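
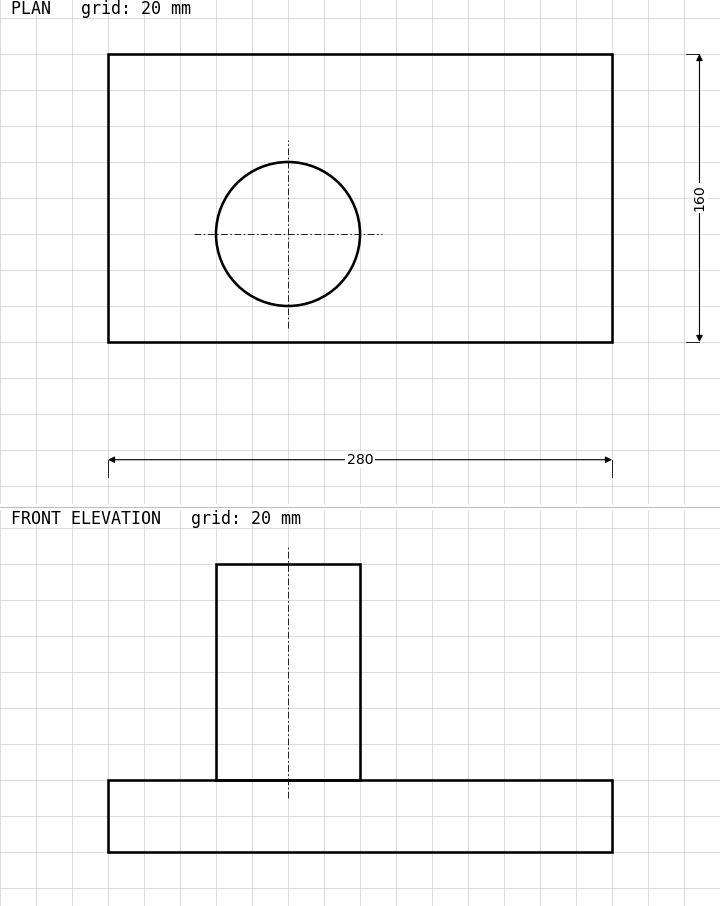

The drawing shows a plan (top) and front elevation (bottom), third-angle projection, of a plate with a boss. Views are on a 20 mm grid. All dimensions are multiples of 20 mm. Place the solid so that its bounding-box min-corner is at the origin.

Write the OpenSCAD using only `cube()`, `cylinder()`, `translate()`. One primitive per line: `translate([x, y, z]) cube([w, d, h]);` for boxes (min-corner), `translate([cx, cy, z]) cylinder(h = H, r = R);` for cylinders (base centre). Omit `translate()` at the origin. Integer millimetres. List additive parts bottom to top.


cube([280, 160, 40]);
translate([100, 60, 40]) cylinder(h = 120, r = 40);


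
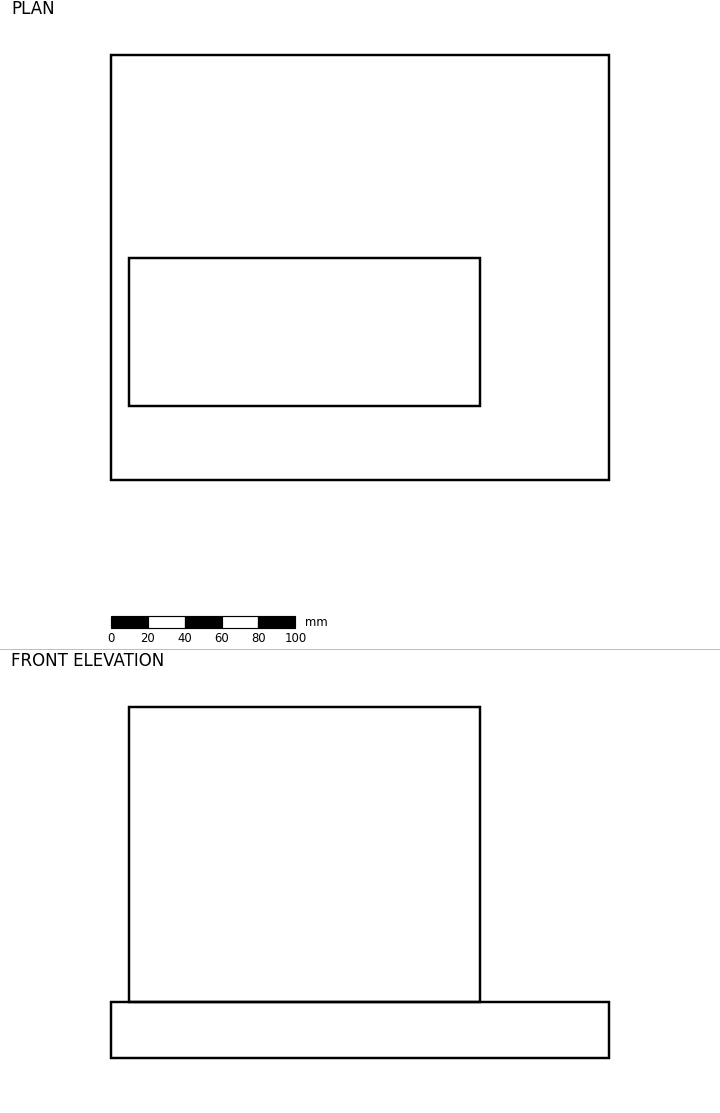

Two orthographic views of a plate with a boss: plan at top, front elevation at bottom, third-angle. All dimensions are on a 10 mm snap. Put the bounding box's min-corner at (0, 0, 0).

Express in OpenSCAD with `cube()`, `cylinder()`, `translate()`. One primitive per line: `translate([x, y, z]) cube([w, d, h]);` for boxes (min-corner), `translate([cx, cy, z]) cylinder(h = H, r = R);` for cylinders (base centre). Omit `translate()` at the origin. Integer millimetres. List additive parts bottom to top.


cube([270, 230, 30]);
translate([10, 40, 30]) cube([190, 80, 160]);


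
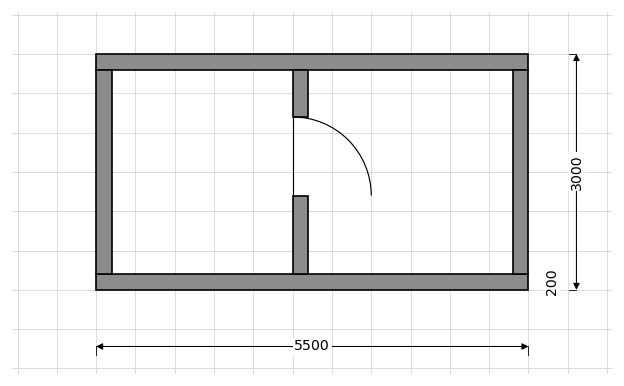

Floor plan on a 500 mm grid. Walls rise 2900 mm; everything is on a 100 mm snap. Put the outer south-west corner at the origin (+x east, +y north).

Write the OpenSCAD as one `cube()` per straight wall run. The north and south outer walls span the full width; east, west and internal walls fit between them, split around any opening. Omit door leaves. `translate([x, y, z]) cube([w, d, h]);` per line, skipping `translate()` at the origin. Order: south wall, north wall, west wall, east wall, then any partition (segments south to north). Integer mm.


cube([5500, 200, 2900]);
translate([0, 2800, 0]) cube([5500, 200, 2900]);
translate([0, 200, 0]) cube([200, 2600, 2900]);
translate([5300, 200, 0]) cube([200, 2600, 2900]);
translate([2500, 200, 0]) cube([200, 1000, 2900]);
translate([2500, 2200, 0]) cube([200, 600, 2900]);


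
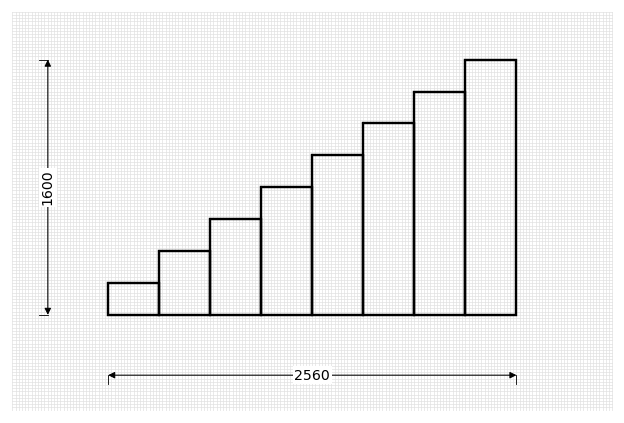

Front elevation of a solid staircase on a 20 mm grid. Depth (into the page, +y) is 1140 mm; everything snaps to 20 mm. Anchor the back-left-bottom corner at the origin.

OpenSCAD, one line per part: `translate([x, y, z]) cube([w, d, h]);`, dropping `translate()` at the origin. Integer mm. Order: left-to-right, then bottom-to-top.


cube([320, 1140, 200]);
translate([320, 0, 0]) cube([320, 1140, 400]);
translate([640, 0, 0]) cube([320, 1140, 600]);
translate([960, 0, 0]) cube([320, 1140, 800]);
translate([1280, 0, 0]) cube([320, 1140, 1000]);
translate([1600, 0, 0]) cube([320, 1140, 1200]);
translate([1920, 0, 0]) cube([320, 1140, 1400]);
translate([2240, 0, 0]) cube([320, 1140, 1600]);


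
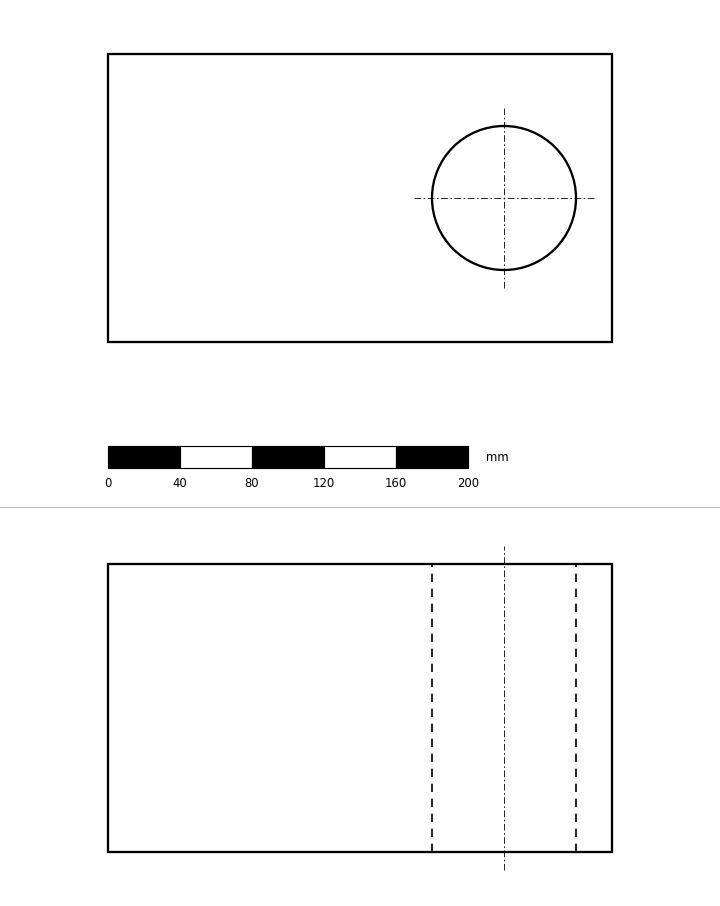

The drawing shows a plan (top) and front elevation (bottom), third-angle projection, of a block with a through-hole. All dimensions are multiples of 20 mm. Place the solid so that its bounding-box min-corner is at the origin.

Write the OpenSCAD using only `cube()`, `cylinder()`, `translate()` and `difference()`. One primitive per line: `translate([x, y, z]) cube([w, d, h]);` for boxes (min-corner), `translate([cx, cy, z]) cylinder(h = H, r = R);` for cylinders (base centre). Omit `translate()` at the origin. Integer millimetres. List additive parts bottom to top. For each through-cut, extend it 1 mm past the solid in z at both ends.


difference() {
  cube([280, 160, 160]);
  translate([220, 80, -1]) cylinder(h = 162, r = 40);
}


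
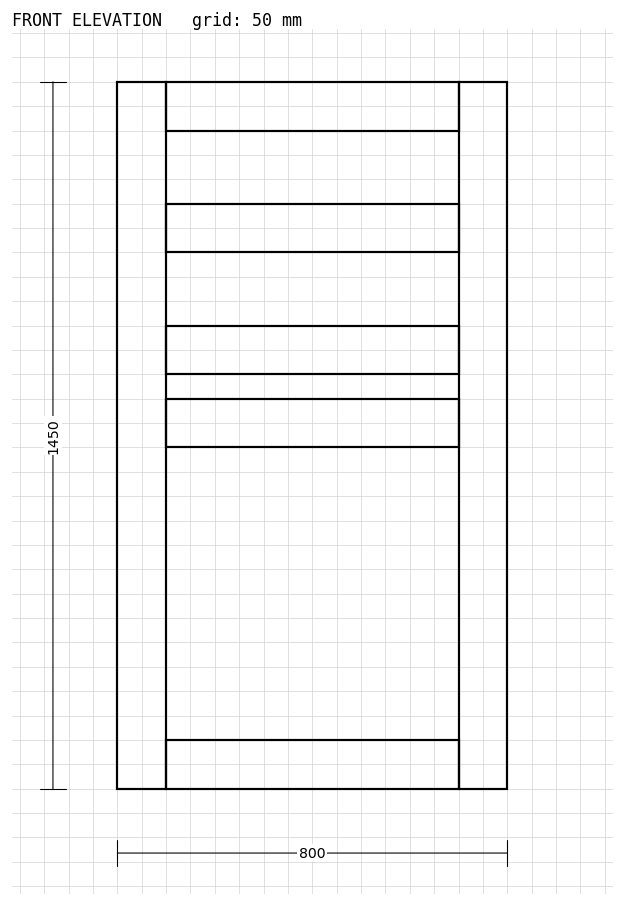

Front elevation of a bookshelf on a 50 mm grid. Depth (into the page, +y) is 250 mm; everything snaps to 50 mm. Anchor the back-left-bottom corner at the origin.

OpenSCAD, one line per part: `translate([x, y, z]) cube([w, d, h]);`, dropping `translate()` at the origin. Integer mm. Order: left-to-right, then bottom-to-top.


cube([100, 250, 1450]);
translate([100, 0, 0]) cube([600, 250, 100]);
translate([100, 0, 700]) cube([600, 250, 100]);
translate([100, 0, 850]) cube([600, 250, 100]);
translate([100, 0, 1100]) cube([600, 250, 100]);
translate([100, 0, 1350]) cube([600, 250, 100]);
translate([700, 0, 0]) cube([100, 250, 1450]);


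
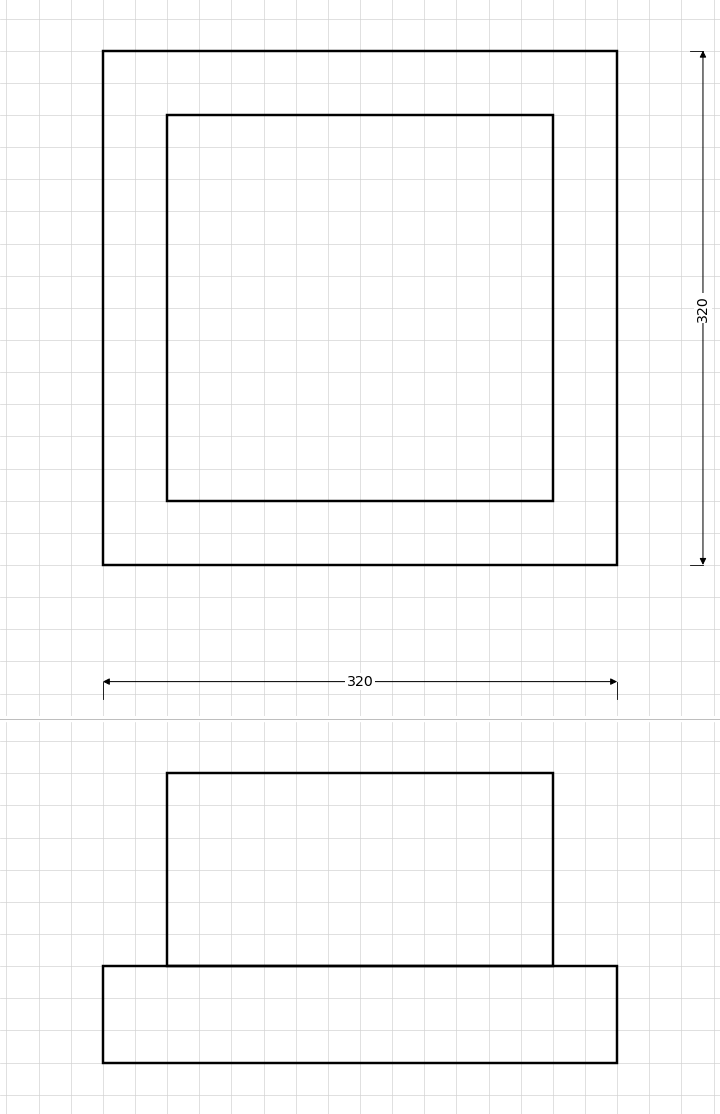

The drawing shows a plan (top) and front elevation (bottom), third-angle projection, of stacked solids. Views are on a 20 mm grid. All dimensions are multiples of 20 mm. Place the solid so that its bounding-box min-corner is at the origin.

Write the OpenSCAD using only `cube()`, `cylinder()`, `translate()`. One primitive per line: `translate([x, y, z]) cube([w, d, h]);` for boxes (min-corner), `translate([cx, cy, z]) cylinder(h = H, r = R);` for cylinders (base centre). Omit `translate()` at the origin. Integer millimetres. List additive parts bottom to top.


cube([320, 320, 60]);
translate([40, 40, 60]) cube([240, 240, 120]);


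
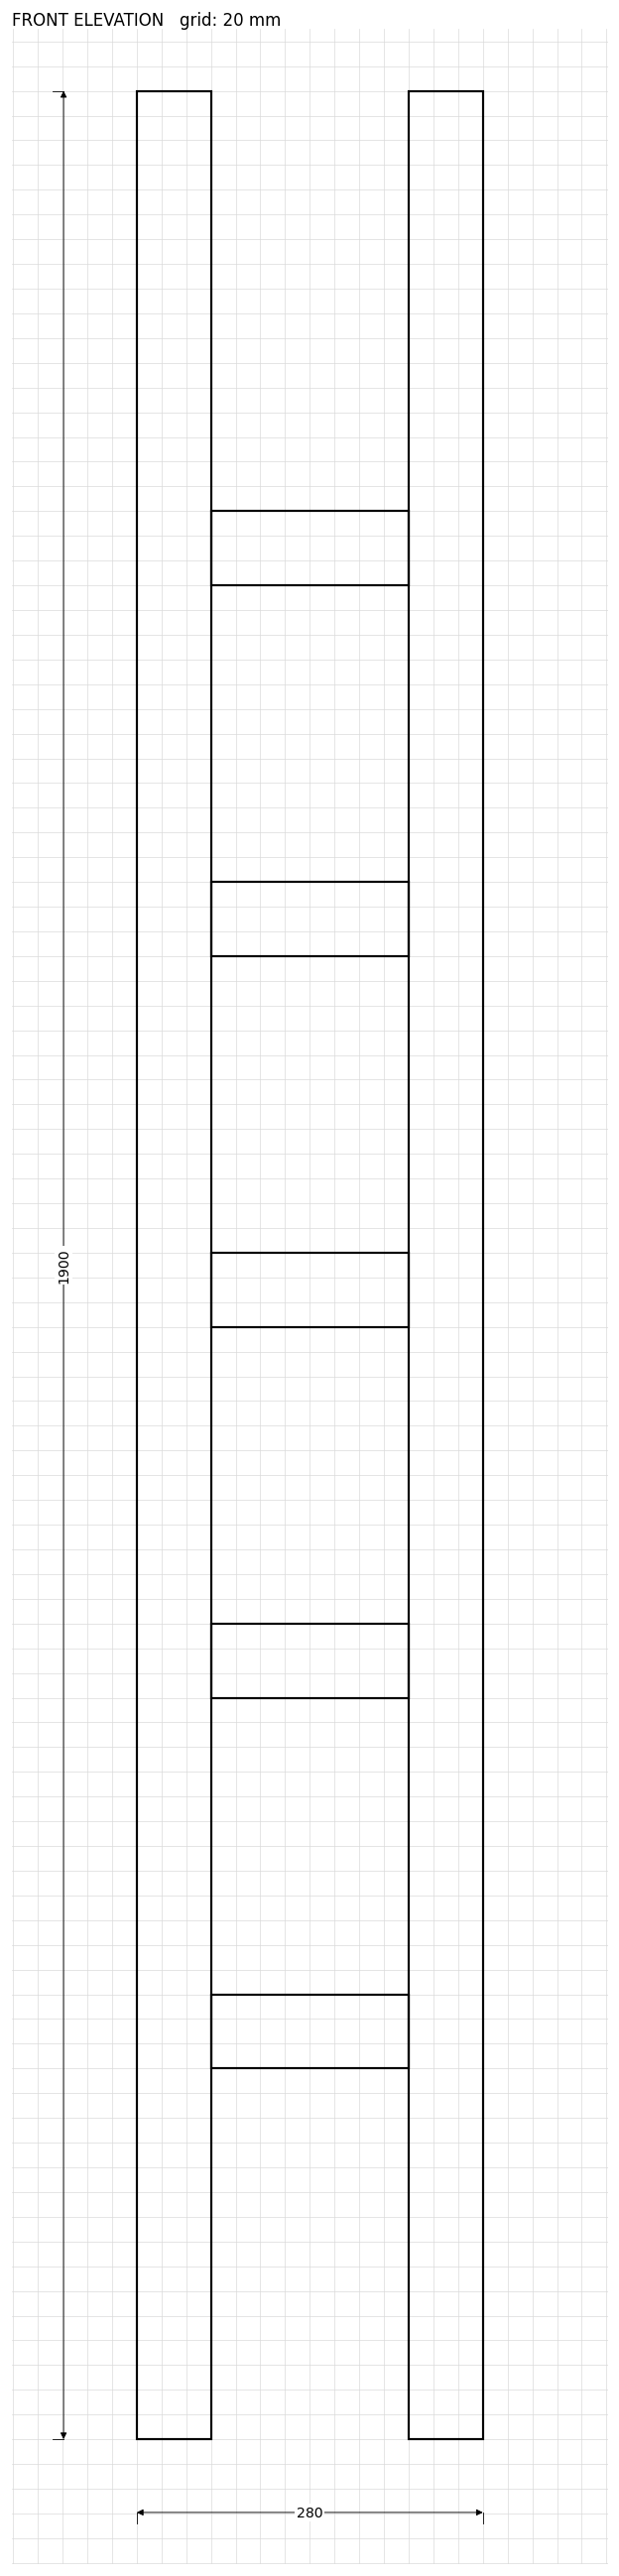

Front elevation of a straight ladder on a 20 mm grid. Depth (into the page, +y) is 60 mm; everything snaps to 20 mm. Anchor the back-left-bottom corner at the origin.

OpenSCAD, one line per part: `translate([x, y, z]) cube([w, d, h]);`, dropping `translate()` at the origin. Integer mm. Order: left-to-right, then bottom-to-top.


cube([60, 60, 1900]);
translate([60, 0, 300]) cube([160, 60, 60]);
translate([60, 0, 600]) cube([160, 60, 60]);
translate([60, 0, 900]) cube([160, 60, 60]);
translate([60, 0, 1200]) cube([160, 60, 60]);
translate([60, 0, 1500]) cube([160, 60, 60]);
translate([220, 0, 0]) cube([60, 60, 1900]);


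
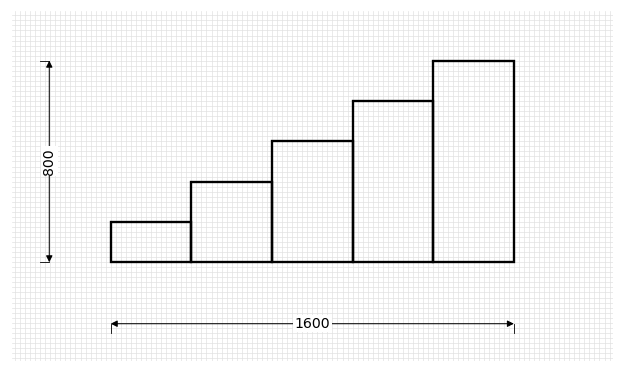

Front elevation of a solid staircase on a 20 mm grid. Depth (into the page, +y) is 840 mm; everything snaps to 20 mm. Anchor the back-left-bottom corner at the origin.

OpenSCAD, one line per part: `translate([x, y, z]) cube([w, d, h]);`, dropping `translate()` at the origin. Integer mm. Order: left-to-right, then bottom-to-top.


cube([320, 840, 160]);
translate([320, 0, 0]) cube([320, 840, 320]);
translate([640, 0, 0]) cube([320, 840, 480]);
translate([960, 0, 0]) cube([320, 840, 640]);
translate([1280, 0, 0]) cube([320, 840, 800]);


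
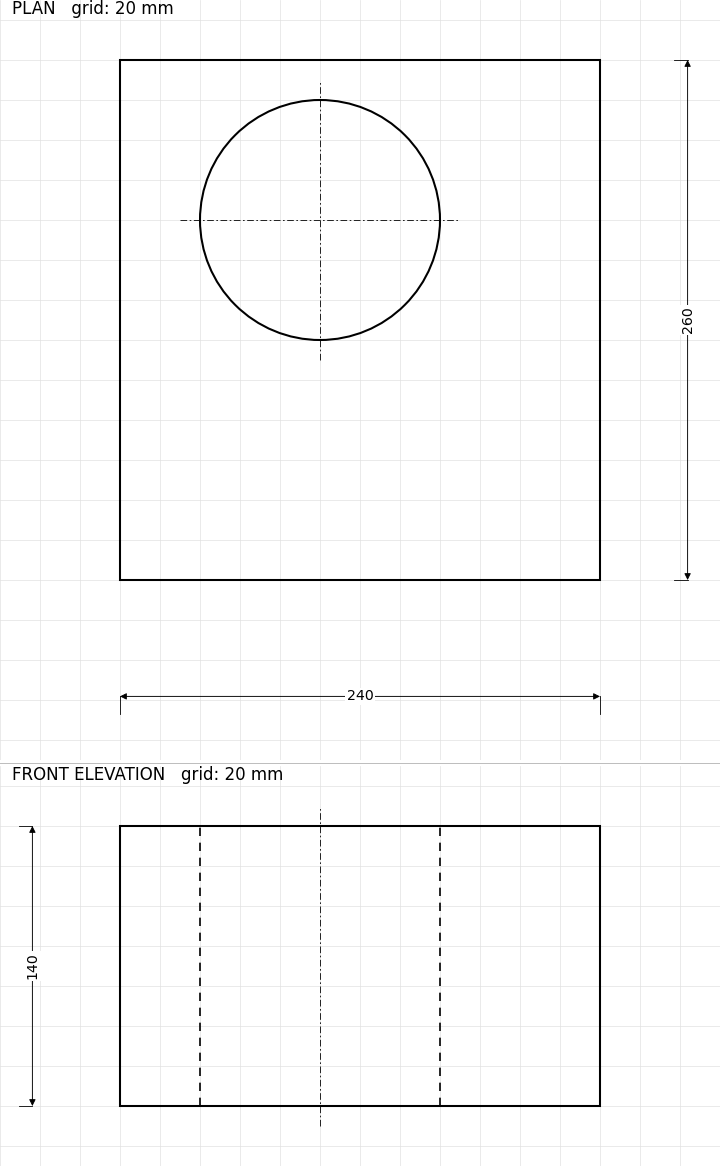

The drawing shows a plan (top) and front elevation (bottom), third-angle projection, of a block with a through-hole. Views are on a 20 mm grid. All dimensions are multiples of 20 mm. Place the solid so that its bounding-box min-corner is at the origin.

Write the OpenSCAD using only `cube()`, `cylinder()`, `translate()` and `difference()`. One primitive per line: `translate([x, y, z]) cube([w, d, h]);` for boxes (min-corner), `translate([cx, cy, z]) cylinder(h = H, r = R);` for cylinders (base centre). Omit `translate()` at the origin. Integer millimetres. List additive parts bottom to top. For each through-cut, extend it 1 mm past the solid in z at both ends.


difference() {
  cube([240, 260, 140]);
  translate([100, 180, -1]) cylinder(h = 142, r = 60);
}


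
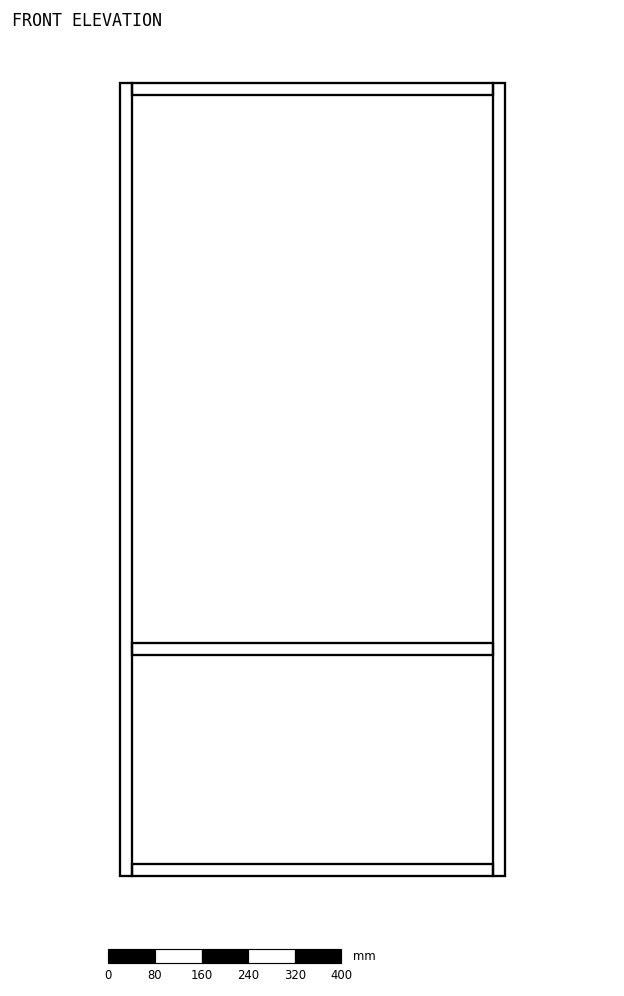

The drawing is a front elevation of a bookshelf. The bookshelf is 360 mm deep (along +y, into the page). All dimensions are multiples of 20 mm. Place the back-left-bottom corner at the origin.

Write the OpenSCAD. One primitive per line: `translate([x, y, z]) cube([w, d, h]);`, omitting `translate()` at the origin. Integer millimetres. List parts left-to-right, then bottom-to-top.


cube([20, 360, 1360]);
translate([20, 0, 0]) cube([620, 360, 20]);
translate([20, 0, 380]) cube([620, 360, 20]);
translate([20, 0, 1340]) cube([620, 360, 20]);
translate([640, 0, 0]) cube([20, 360, 1360]);


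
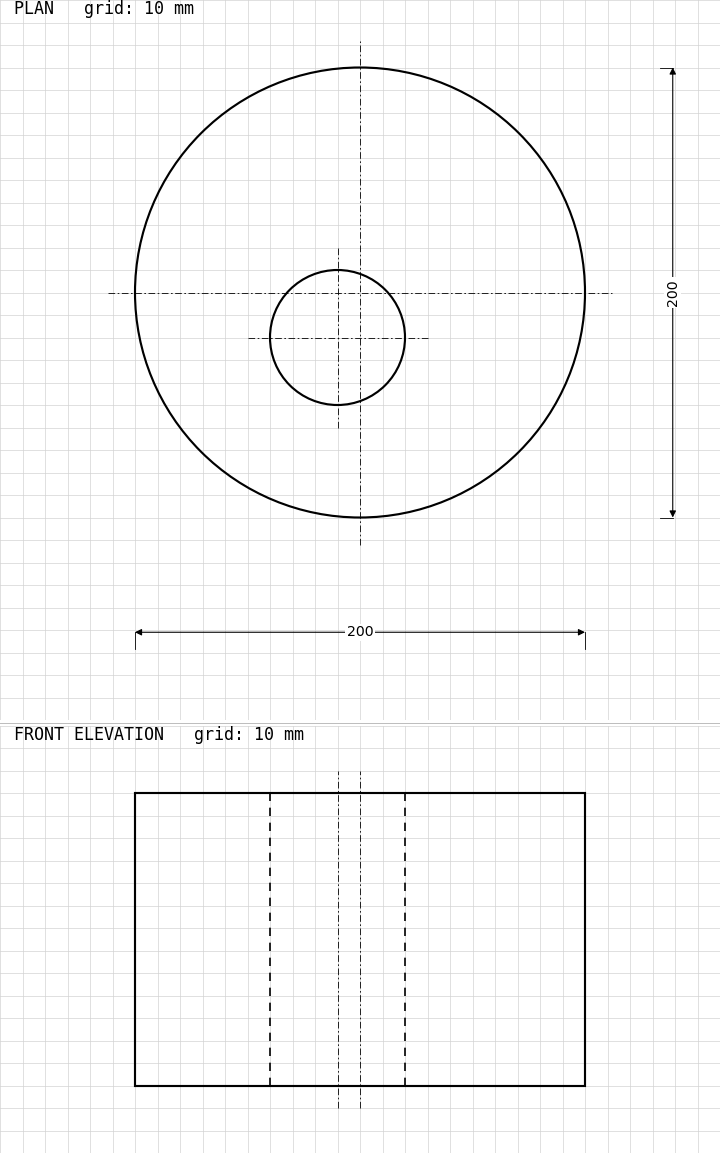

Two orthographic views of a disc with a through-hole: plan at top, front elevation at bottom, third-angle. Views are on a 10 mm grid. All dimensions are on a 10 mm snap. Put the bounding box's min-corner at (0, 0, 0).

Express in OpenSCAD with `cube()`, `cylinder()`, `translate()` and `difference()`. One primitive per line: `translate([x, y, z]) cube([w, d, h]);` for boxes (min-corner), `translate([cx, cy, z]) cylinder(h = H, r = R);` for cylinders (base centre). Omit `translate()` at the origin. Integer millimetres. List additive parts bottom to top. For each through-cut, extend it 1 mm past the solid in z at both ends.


difference() {
  translate([100, 100, 0]) cylinder(h = 130, r = 100);
  translate([90, 80, -1]) cylinder(h = 132, r = 30);
}


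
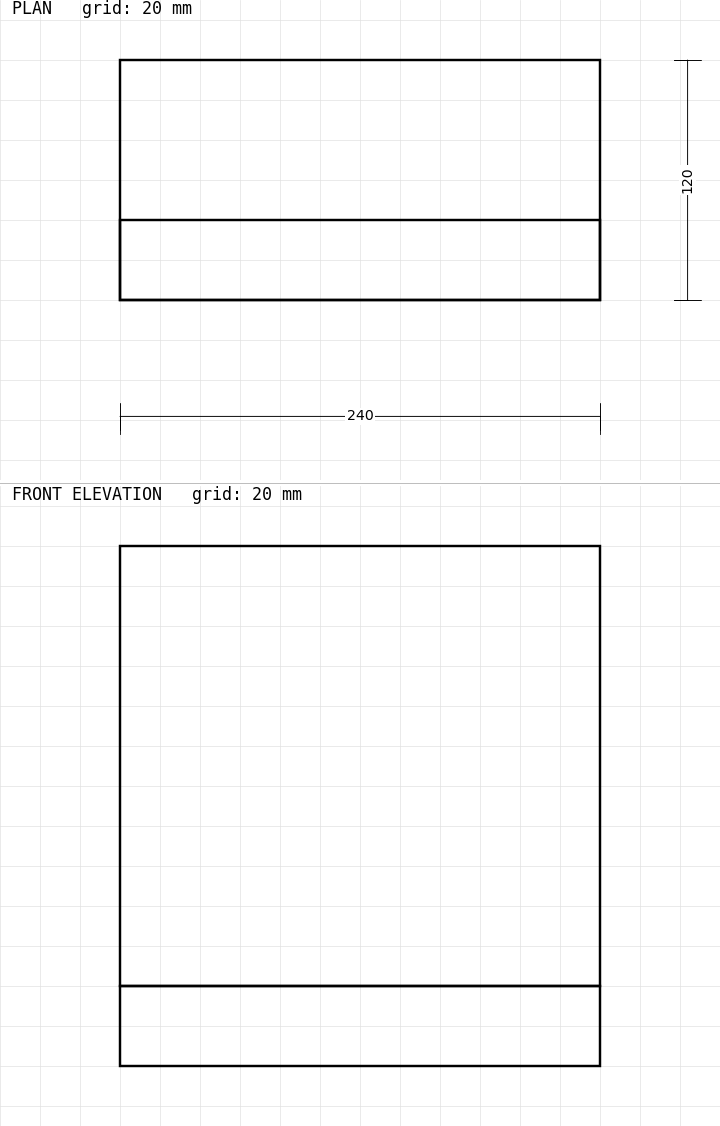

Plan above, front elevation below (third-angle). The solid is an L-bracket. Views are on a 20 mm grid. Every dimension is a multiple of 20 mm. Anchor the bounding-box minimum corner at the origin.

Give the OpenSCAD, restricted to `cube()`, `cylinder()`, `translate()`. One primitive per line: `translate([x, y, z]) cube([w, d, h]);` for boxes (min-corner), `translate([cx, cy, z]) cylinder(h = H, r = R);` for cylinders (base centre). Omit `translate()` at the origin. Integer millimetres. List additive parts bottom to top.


cube([240, 120, 40]);
translate([0, 0, 40]) cube([240, 40, 220]);


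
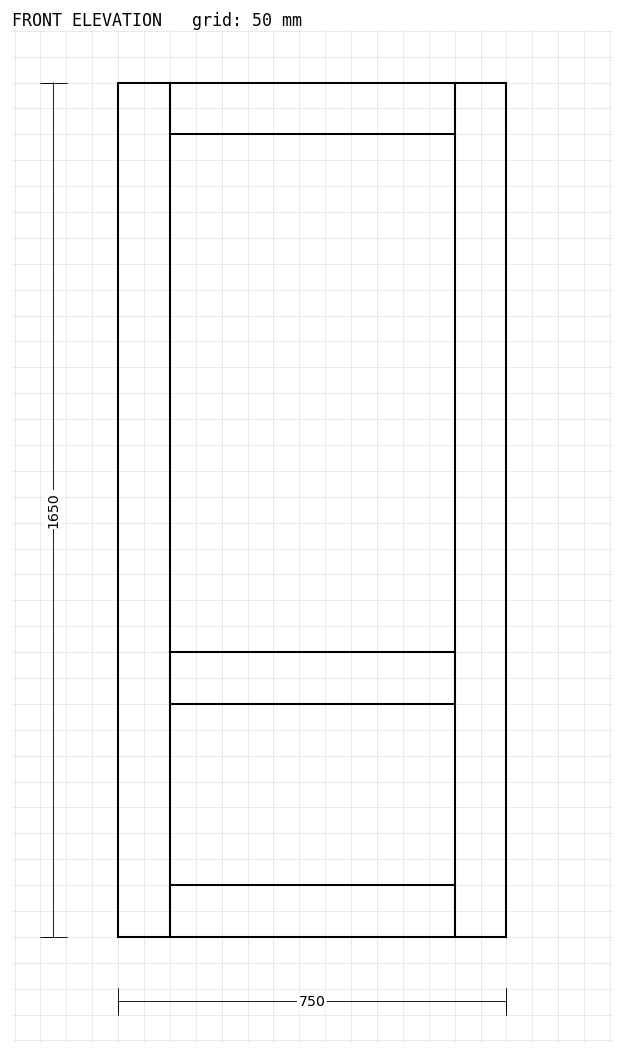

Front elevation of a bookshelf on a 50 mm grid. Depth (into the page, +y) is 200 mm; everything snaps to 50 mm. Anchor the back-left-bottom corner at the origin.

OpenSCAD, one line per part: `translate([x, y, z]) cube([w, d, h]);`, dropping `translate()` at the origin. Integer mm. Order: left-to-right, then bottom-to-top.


cube([100, 200, 1650]);
translate([100, 0, 0]) cube([550, 200, 100]);
translate([100, 0, 450]) cube([550, 200, 100]);
translate([100, 0, 1550]) cube([550, 200, 100]);
translate([650, 0, 0]) cube([100, 200, 1650]);


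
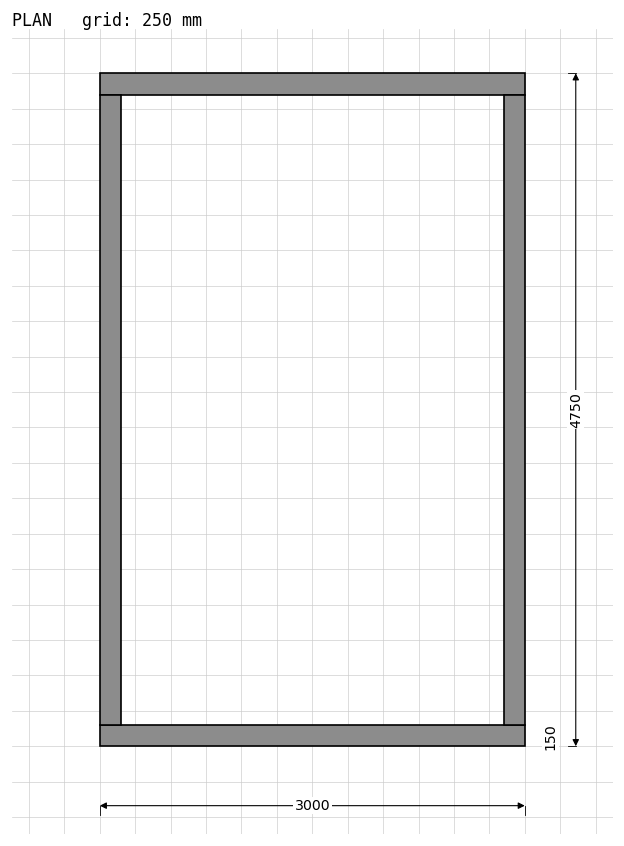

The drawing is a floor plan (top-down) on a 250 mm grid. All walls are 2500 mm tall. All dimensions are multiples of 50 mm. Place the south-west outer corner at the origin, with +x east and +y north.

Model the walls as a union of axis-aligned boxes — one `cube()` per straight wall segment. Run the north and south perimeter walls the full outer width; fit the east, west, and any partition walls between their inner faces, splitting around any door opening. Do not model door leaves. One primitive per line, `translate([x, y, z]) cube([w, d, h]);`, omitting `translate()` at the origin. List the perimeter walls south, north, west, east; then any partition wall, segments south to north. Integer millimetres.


cube([3000, 150, 2500]);
translate([0, 4600, 0]) cube([3000, 150, 2500]);
translate([0, 150, 0]) cube([150, 4450, 2500]);
translate([2850, 150, 0]) cube([150, 4450, 2500]);


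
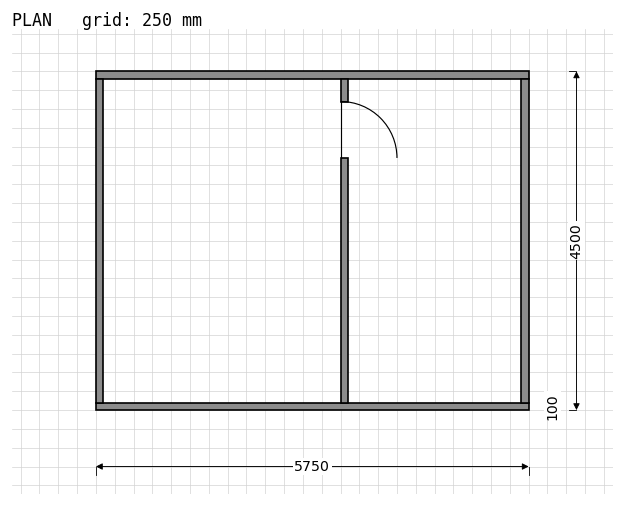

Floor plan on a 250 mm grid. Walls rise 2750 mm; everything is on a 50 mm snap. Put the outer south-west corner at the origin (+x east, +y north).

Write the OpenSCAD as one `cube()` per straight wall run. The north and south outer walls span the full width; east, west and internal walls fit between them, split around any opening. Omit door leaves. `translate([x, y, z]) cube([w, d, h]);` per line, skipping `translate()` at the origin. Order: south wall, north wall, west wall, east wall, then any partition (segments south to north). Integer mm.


cube([5750, 100, 2750]);
translate([0, 4400, 0]) cube([5750, 100, 2750]);
translate([0, 100, 0]) cube([100, 4300, 2750]);
translate([5650, 100, 0]) cube([100, 4300, 2750]);
translate([3250, 100, 0]) cube([100, 3250, 2750]);
translate([3250, 4100, 0]) cube([100, 300, 2750]);


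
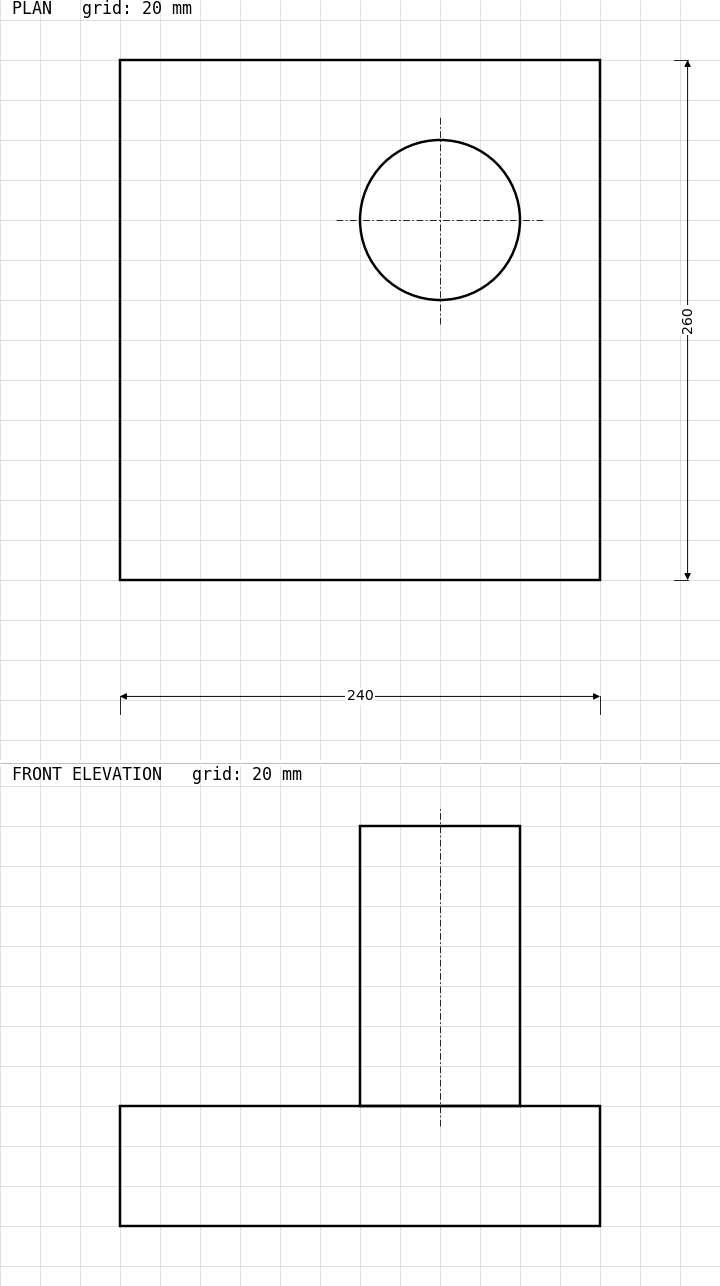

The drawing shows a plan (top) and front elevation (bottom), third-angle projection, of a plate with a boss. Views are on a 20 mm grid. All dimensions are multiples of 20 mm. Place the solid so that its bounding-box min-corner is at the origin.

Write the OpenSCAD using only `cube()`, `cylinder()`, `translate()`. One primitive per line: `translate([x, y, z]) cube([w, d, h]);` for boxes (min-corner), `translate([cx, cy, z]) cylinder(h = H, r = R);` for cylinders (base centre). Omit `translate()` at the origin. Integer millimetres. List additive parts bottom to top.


cube([240, 260, 60]);
translate([160, 180, 60]) cylinder(h = 140, r = 40);


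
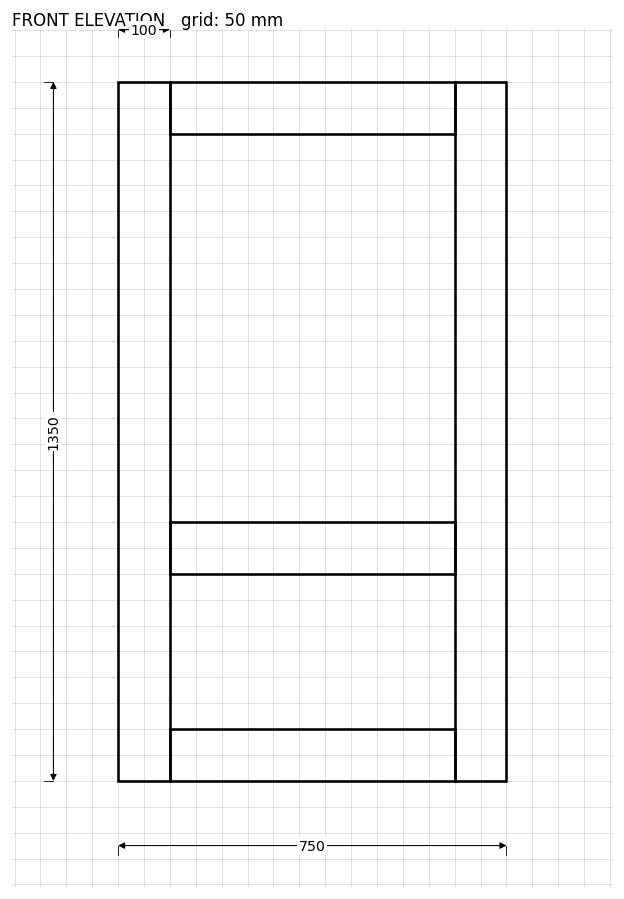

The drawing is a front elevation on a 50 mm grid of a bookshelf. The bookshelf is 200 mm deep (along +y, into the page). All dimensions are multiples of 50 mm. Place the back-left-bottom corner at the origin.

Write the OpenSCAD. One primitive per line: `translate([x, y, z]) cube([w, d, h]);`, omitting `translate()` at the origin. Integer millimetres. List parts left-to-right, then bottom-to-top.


cube([100, 200, 1350]);
translate([100, 0, 0]) cube([550, 200, 100]);
translate([100, 0, 400]) cube([550, 200, 100]);
translate([100, 0, 1250]) cube([550, 200, 100]);
translate([650, 0, 0]) cube([100, 200, 1350]);


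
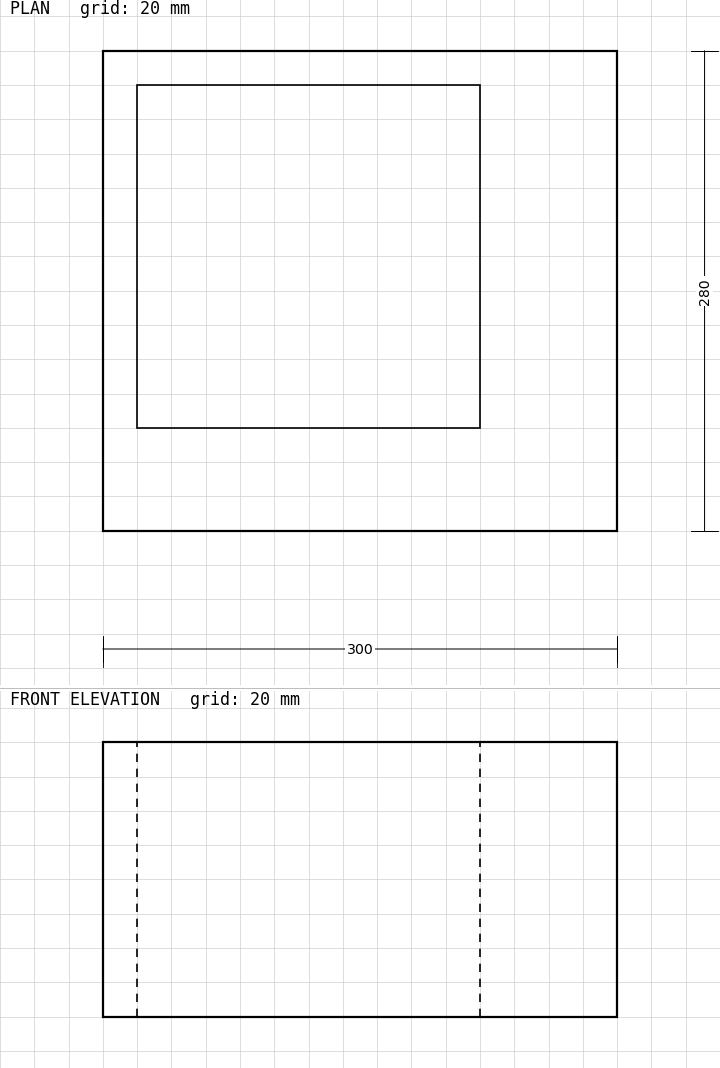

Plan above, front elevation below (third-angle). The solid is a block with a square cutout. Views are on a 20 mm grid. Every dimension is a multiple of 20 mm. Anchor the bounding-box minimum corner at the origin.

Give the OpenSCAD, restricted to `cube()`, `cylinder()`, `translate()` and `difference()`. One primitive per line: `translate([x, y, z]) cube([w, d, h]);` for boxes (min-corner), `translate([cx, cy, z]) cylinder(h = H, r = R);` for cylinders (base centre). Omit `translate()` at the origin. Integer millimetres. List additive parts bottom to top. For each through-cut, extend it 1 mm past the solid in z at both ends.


difference() {
  cube([300, 280, 160]);
  translate([20, 60, -1]) cube([200, 200, 162]);
}


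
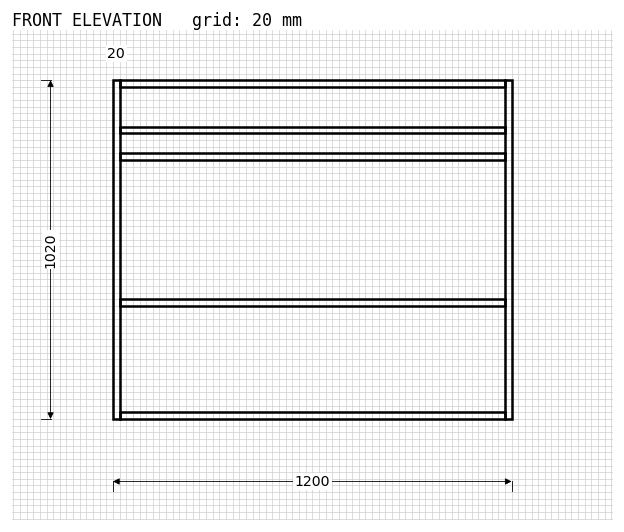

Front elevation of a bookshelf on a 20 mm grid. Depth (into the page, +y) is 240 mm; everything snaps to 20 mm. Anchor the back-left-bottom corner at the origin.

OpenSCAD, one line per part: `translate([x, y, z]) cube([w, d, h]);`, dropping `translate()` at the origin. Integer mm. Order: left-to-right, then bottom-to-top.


cube([20, 240, 1020]);
translate([20, 0, 0]) cube([1160, 240, 20]);
translate([20, 0, 340]) cube([1160, 240, 20]);
translate([20, 0, 780]) cube([1160, 240, 20]);
translate([20, 0, 860]) cube([1160, 240, 20]);
translate([20, 0, 1000]) cube([1160, 240, 20]);
translate([1180, 0, 0]) cube([20, 240, 1020]);


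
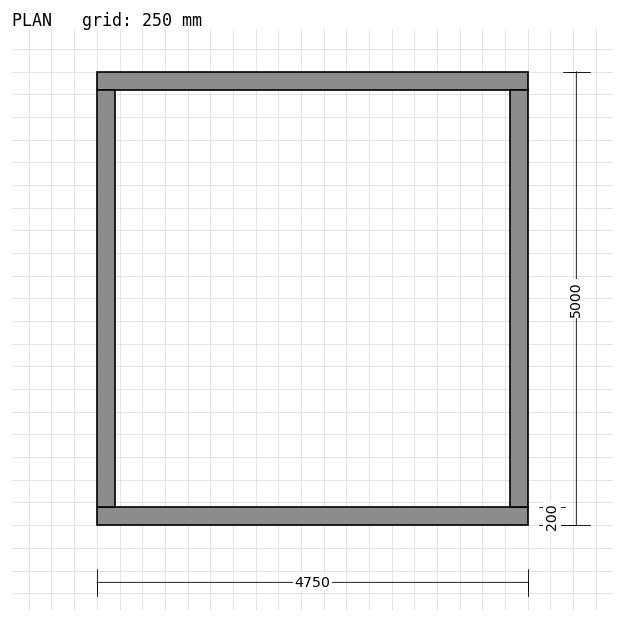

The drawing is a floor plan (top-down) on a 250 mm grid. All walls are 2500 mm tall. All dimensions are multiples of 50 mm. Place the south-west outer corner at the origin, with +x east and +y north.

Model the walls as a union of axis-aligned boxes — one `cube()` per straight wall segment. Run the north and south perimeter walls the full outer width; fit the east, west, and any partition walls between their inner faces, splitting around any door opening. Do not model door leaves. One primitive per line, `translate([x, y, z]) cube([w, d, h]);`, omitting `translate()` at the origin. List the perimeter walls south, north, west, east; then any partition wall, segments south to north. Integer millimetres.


cube([4750, 200, 2500]);
translate([0, 4800, 0]) cube([4750, 200, 2500]);
translate([0, 200, 0]) cube([200, 4600, 2500]);
translate([4550, 200, 0]) cube([200, 4600, 2500]);


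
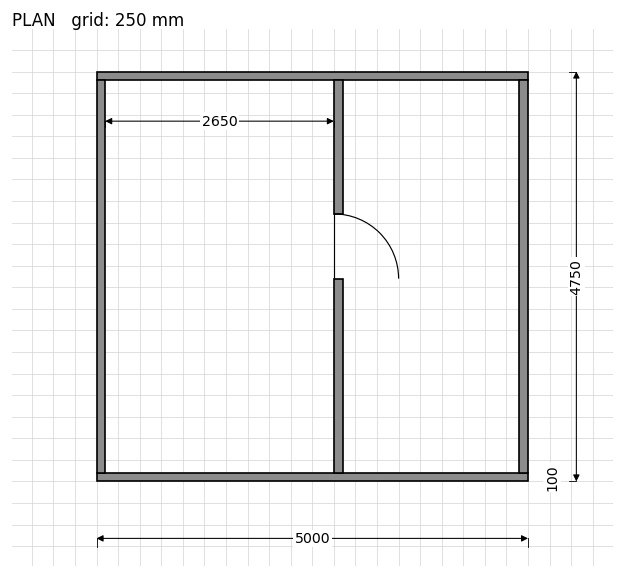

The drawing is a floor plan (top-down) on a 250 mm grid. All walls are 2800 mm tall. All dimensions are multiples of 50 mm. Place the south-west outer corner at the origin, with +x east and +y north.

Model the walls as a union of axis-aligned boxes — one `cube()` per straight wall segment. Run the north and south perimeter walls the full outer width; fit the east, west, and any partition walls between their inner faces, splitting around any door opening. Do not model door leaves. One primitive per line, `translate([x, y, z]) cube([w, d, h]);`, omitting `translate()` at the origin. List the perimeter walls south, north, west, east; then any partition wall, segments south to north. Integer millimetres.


cube([5000, 100, 2800]);
translate([0, 4650, 0]) cube([5000, 100, 2800]);
translate([0, 100, 0]) cube([100, 4550, 2800]);
translate([4900, 100, 0]) cube([100, 4550, 2800]);
translate([2750, 100, 0]) cube([100, 2250, 2800]);
translate([2750, 3100, 0]) cube([100, 1550, 2800]);


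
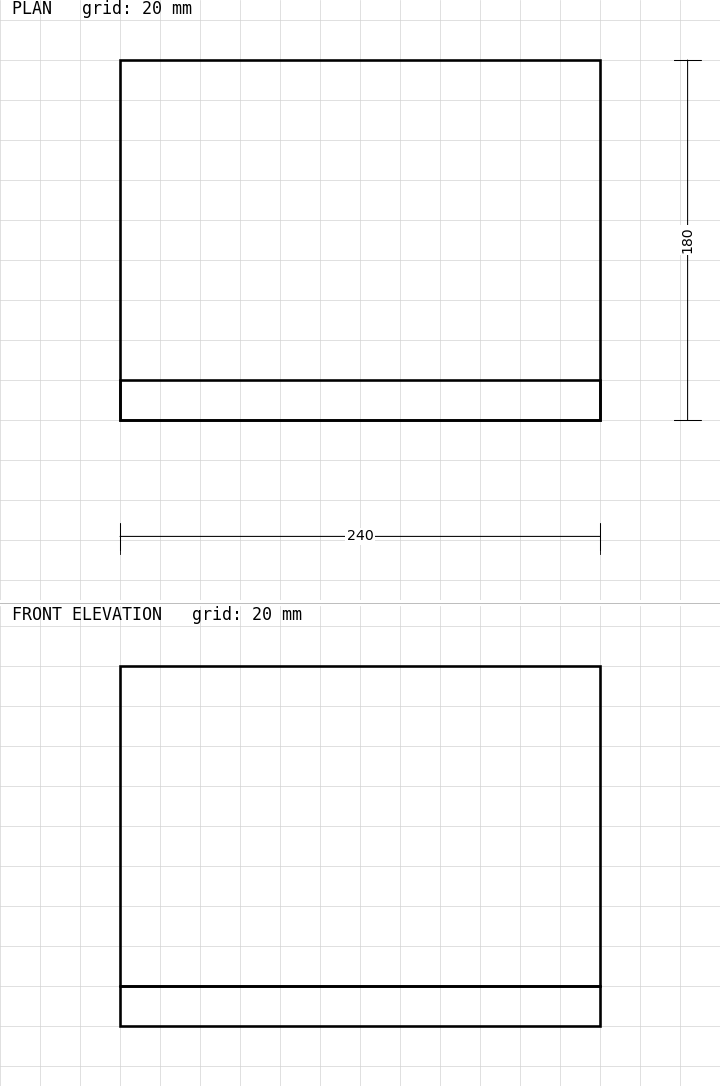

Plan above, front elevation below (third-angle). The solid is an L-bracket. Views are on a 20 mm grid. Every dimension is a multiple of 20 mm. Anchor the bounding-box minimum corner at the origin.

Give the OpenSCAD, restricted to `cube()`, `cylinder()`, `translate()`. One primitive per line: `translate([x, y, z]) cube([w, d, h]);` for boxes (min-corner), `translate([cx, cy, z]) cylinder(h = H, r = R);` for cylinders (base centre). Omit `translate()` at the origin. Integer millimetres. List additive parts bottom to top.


cube([240, 180, 20]);
translate([0, 0, 20]) cube([240, 20, 160]);


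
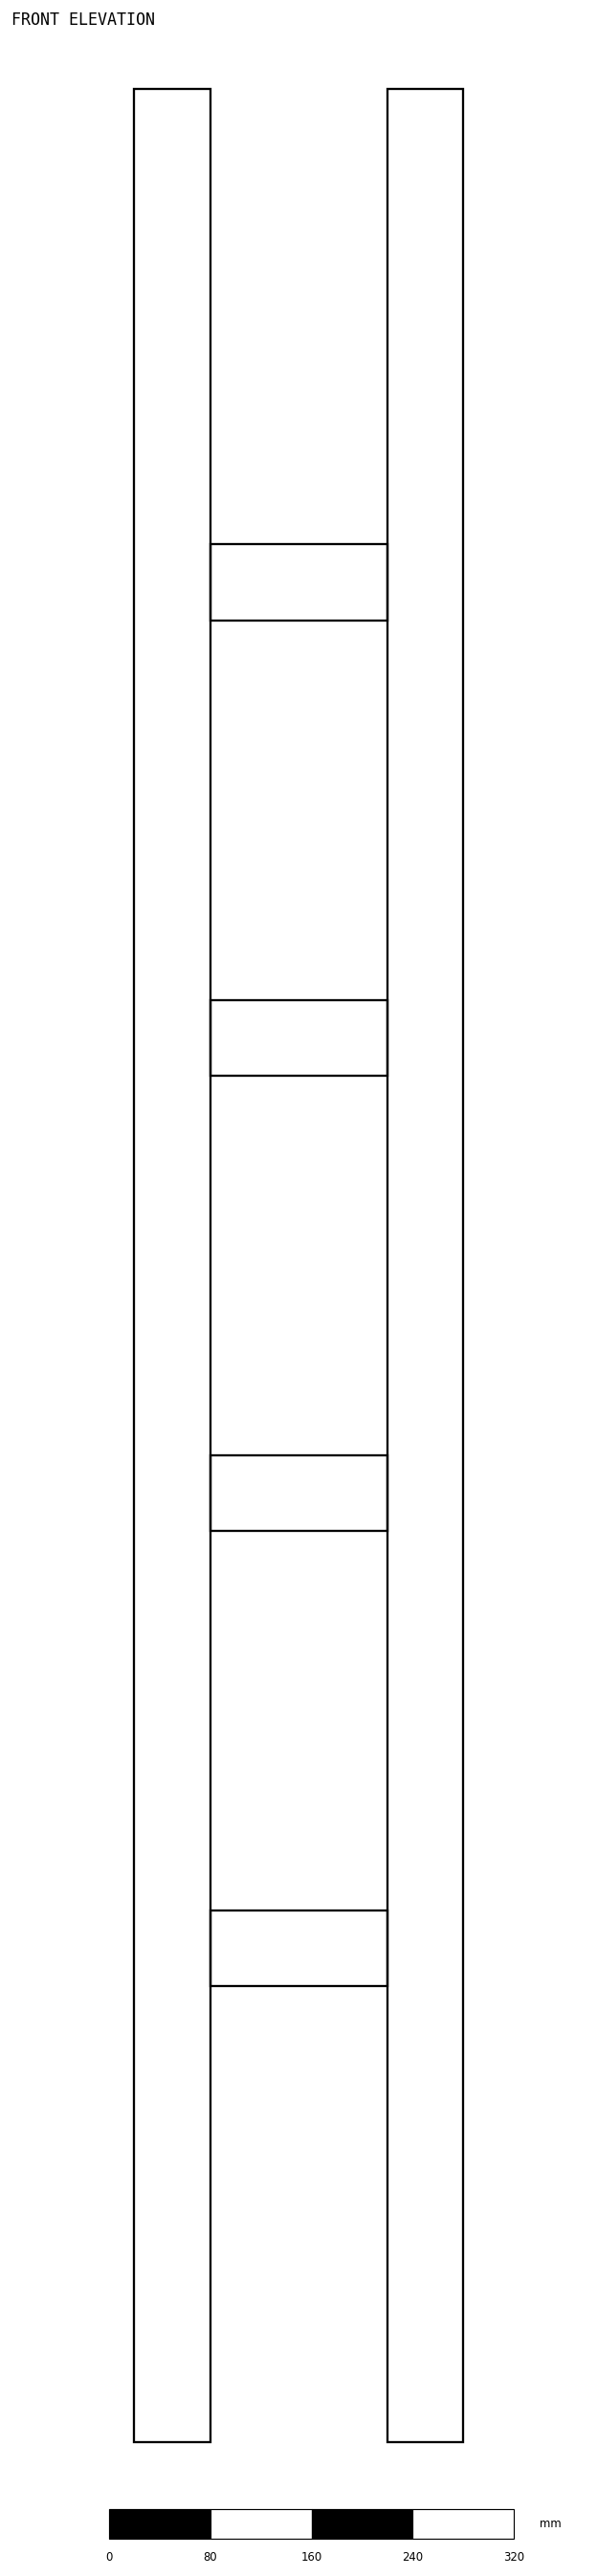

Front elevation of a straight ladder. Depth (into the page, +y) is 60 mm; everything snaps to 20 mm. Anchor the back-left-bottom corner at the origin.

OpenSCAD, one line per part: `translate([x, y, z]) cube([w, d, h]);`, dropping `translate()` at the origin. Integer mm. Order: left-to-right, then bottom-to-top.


cube([60, 60, 1860]);
translate([60, 0, 360]) cube([140, 60, 60]);
translate([60, 0, 720]) cube([140, 60, 60]);
translate([60, 0, 1080]) cube([140, 60, 60]);
translate([60, 0, 1440]) cube([140, 60, 60]);
translate([200, 0, 0]) cube([60, 60, 1860]);


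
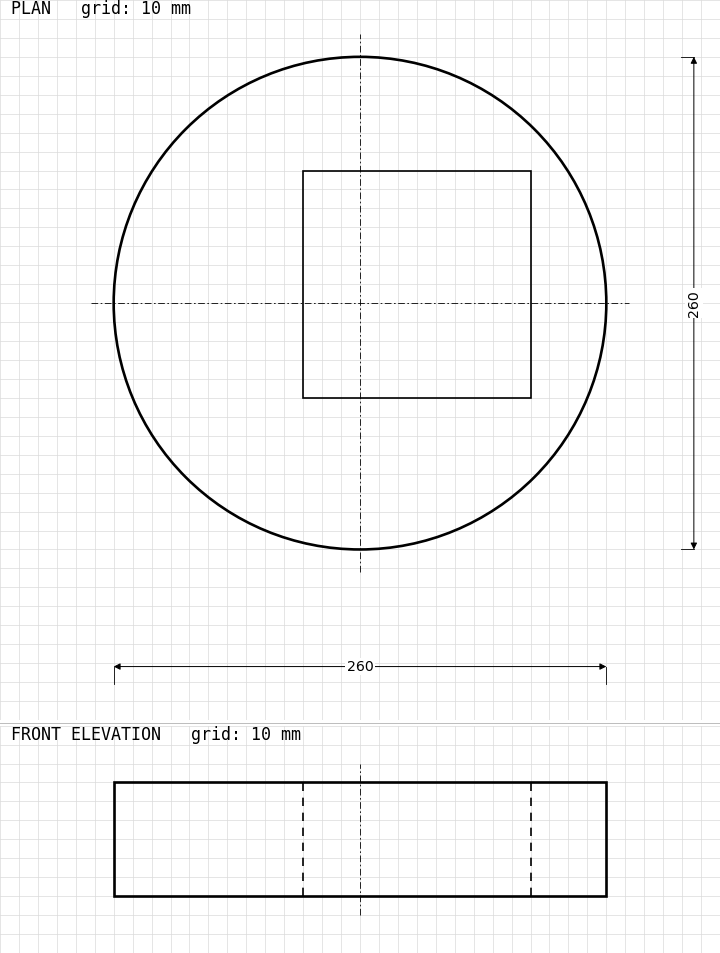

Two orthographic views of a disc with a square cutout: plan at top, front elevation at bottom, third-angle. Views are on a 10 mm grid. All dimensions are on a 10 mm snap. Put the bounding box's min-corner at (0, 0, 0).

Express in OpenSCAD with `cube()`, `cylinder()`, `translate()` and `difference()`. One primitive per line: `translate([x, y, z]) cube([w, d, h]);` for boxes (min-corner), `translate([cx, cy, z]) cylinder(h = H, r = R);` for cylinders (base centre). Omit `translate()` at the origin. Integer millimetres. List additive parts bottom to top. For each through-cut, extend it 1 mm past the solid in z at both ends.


difference() {
  translate([130, 130, 0]) cylinder(h = 60, r = 130);
  translate([100, 80, -1]) cube([120, 120, 62]);
}


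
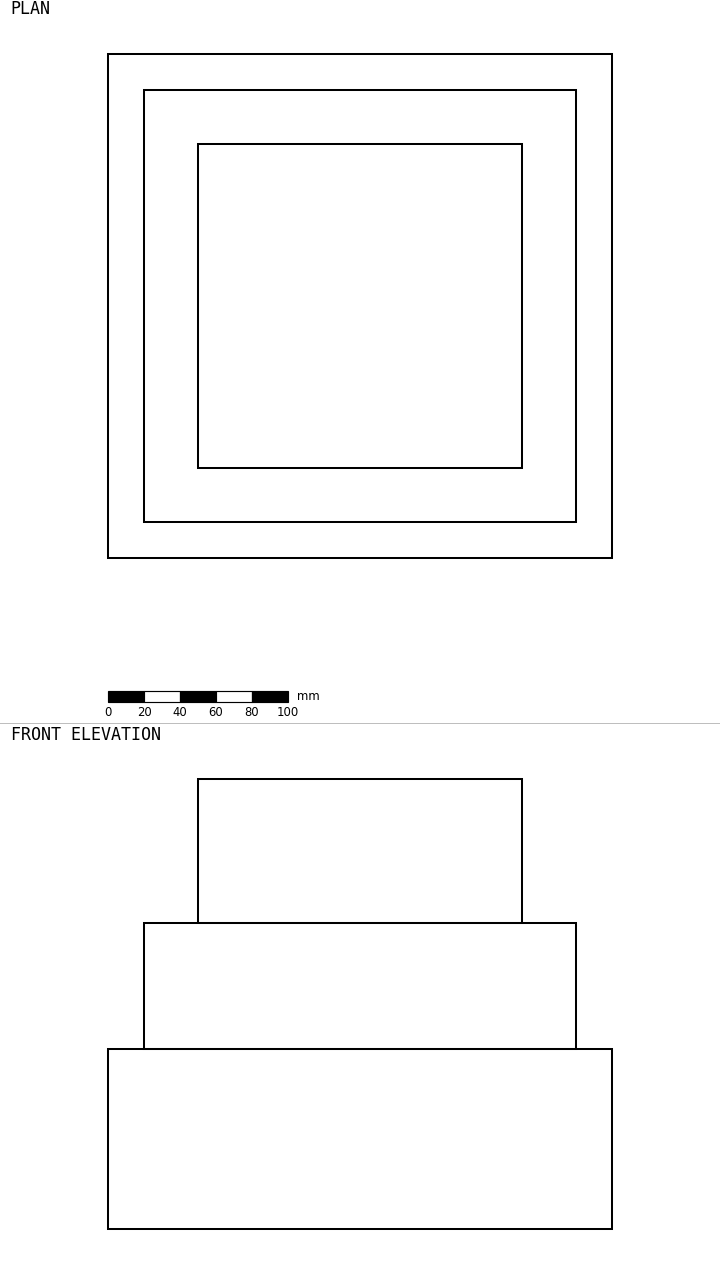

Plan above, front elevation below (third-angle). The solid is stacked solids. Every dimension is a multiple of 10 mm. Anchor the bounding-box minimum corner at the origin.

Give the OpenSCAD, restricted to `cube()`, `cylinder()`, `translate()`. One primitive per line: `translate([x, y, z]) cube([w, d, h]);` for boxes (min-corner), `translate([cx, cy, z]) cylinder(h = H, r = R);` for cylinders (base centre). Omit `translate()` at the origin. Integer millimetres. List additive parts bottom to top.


cube([280, 280, 100]);
translate([20, 20, 100]) cube([240, 240, 70]);
translate([50, 50, 170]) cube([180, 180, 80]);


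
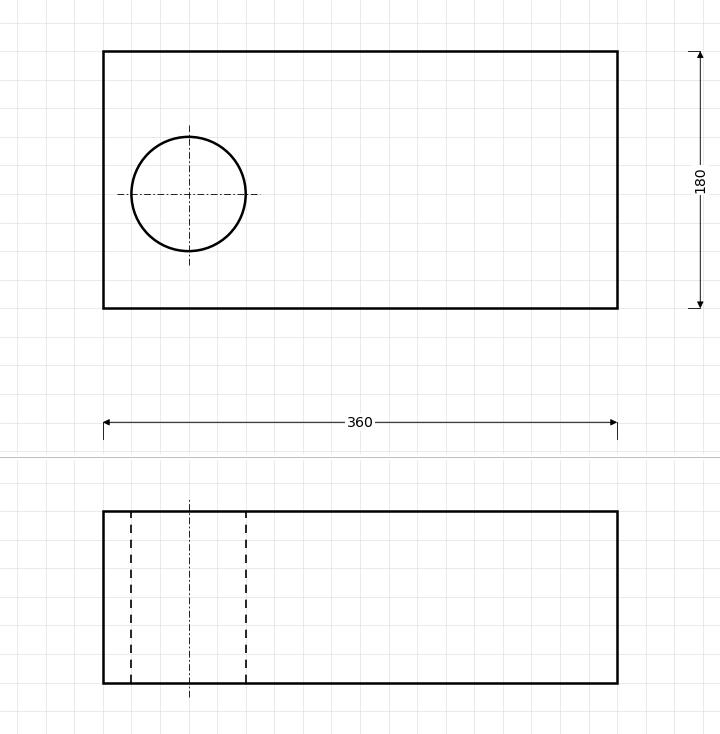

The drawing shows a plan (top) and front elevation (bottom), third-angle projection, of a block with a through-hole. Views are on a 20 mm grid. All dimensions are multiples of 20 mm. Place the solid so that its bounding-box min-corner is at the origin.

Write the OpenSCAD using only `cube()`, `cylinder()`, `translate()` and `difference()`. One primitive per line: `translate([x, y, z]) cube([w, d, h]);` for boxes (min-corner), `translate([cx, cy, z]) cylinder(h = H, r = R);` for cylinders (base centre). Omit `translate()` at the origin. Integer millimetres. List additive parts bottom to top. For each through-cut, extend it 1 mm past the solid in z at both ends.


difference() {
  cube([360, 180, 120]);
  translate([60, 80, -1]) cylinder(h = 122, r = 40);
}


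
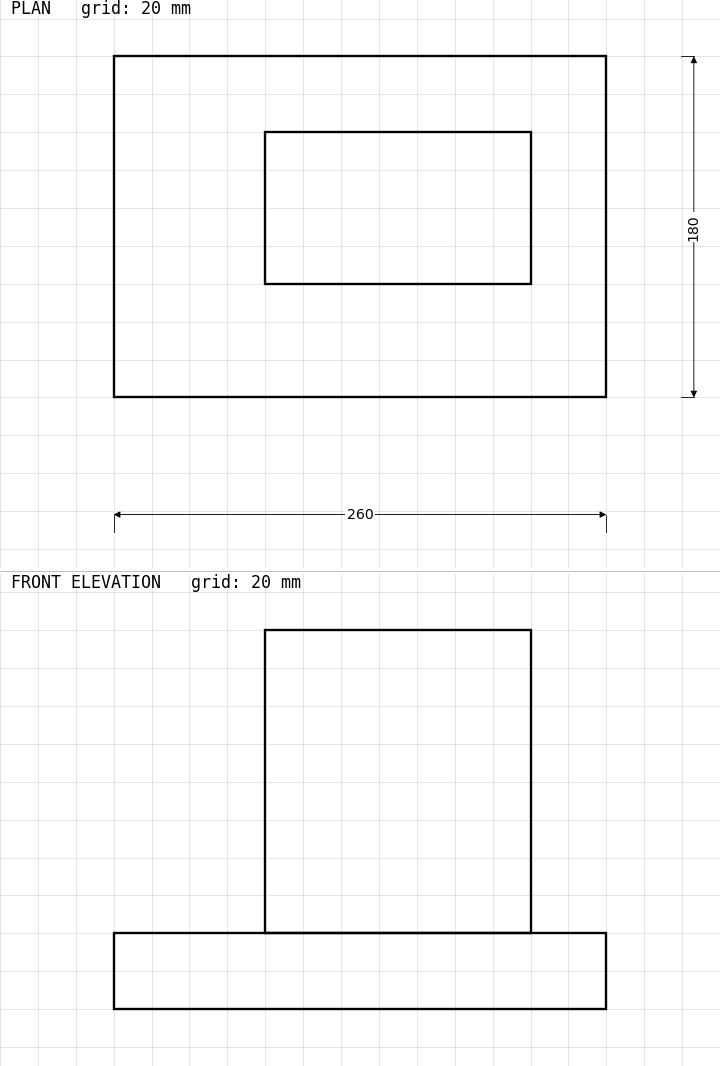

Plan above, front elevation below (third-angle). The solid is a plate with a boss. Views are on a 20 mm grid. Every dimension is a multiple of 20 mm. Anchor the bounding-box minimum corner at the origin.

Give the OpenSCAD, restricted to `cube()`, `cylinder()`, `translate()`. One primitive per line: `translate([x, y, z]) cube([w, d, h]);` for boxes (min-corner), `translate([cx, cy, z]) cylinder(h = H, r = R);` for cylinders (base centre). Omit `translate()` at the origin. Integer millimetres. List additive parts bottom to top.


cube([260, 180, 40]);
translate([80, 60, 40]) cube([140, 80, 160]);


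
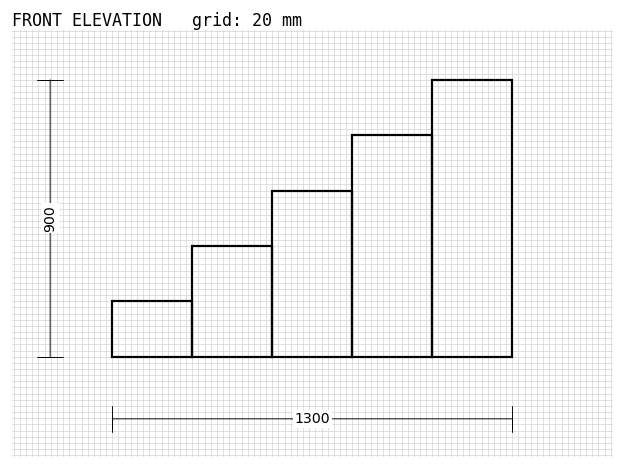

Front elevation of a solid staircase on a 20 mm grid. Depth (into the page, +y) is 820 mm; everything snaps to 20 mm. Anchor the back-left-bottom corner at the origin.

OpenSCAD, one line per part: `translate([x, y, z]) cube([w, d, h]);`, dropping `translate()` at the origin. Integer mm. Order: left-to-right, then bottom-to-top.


cube([260, 820, 180]);
translate([260, 0, 0]) cube([260, 820, 360]);
translate([520, 0, 0]) cube([260, 820, 540]);
translate([780, 0, 0]) cube([260, 820, 720]);
translate([1040, 0, 0]) cube([260, 820, 900]);


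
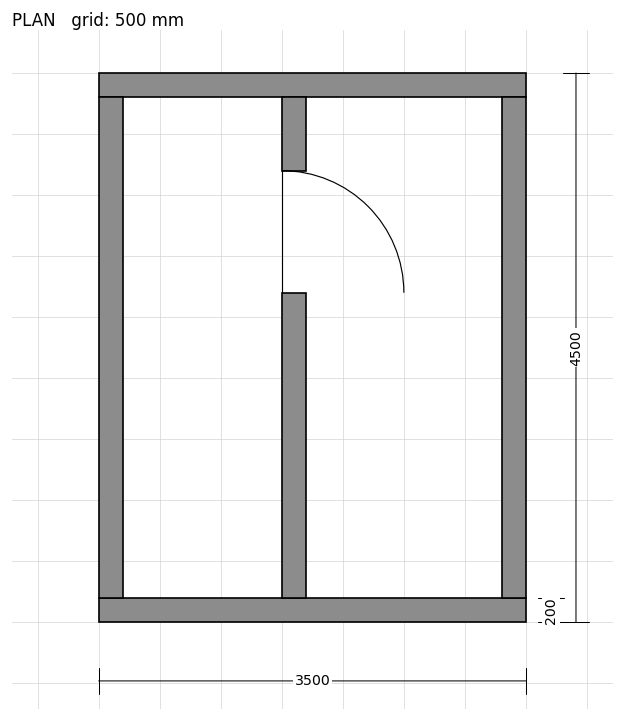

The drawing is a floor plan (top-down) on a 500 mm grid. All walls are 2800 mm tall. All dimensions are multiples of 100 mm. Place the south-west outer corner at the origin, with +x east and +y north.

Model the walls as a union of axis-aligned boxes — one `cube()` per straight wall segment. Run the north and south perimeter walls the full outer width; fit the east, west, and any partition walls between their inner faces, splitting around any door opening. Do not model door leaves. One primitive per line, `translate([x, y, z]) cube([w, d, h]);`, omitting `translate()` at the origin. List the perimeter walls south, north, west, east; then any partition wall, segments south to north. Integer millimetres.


cube([3500, 200, 2800]);
translate([0, 4300, 0]) cube([3500, 200, 2800]);
translate([0, 200, 0]) cube([200, 4100, 2800]);
translate([3300, 200, 0]) cube([200, 4100, 2800]);
translate([1500, 200, 0]) cube([200, 2500, 2800]);
translate([1500, 3700, 0]) cube([200, 600, 2800]);


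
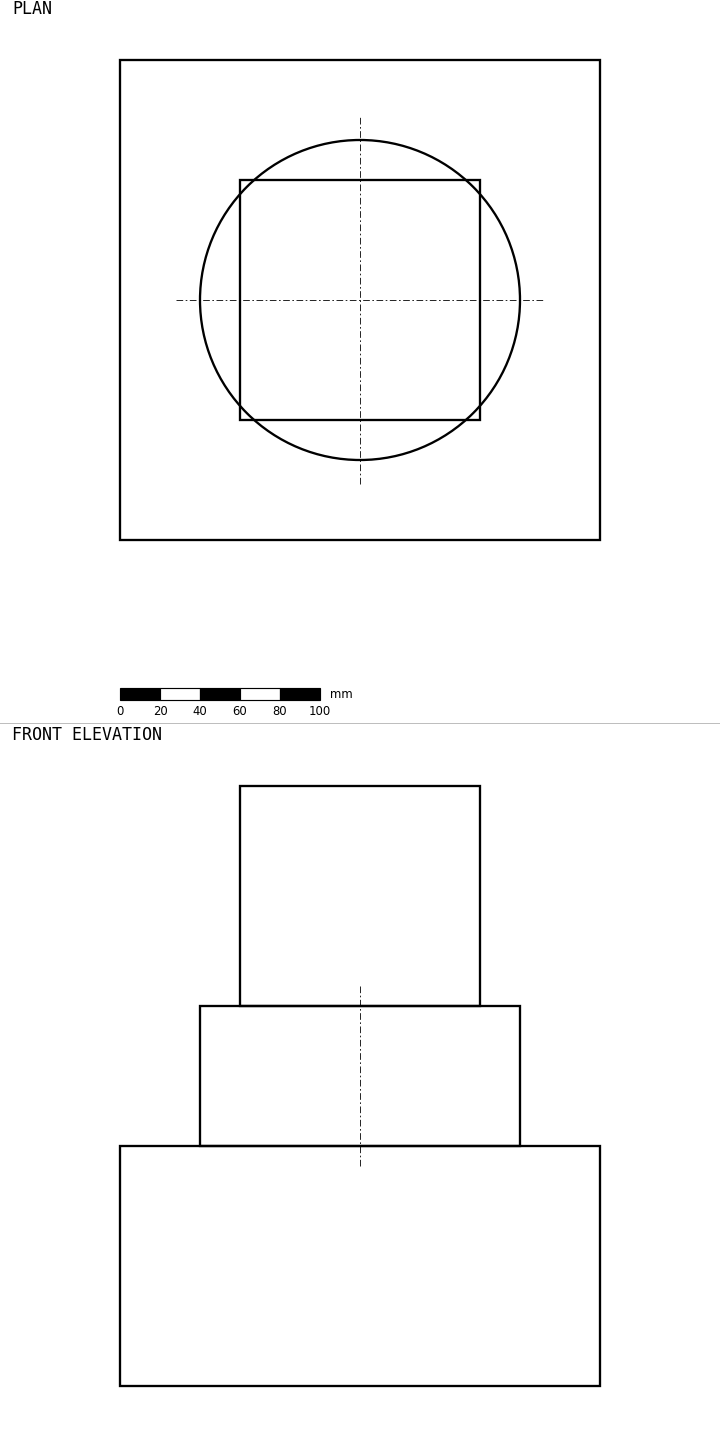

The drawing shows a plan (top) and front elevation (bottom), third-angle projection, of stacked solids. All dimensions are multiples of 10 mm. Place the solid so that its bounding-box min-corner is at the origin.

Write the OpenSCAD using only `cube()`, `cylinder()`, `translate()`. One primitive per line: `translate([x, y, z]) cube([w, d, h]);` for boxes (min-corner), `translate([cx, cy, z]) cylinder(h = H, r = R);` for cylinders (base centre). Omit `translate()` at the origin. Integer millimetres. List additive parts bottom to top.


cube([240, 240, 120]);
translate([120, 120, 120]) cylinder(h = 70, r = 80);
translate([60, 60, 190]) cube([120, 120, 110]);


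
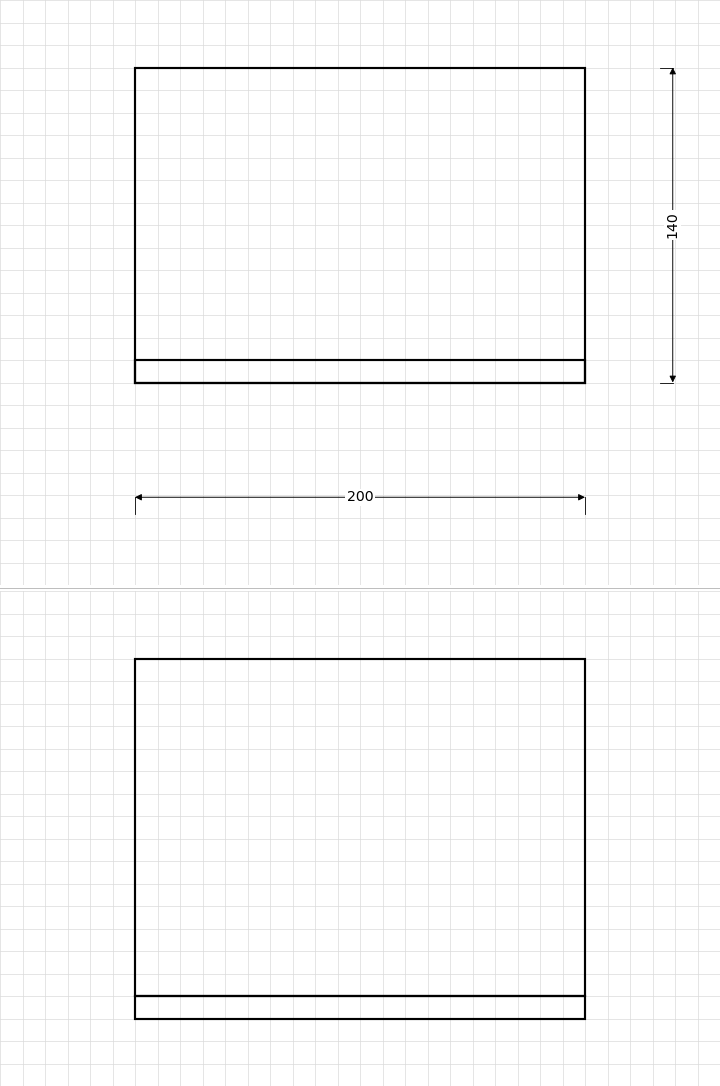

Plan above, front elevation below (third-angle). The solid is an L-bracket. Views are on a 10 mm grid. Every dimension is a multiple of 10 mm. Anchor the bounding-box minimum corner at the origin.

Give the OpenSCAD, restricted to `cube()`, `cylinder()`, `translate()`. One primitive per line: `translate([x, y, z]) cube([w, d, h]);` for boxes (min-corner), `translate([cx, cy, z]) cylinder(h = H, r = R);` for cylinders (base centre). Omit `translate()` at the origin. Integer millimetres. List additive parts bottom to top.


cube([200, 140, 10]);
translate([0, 0, 10]) cube([200, 10, 150]);


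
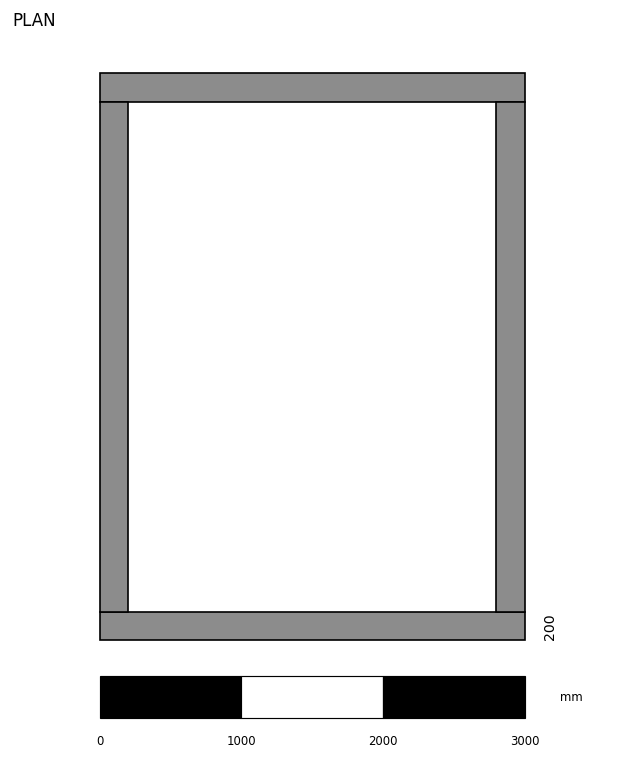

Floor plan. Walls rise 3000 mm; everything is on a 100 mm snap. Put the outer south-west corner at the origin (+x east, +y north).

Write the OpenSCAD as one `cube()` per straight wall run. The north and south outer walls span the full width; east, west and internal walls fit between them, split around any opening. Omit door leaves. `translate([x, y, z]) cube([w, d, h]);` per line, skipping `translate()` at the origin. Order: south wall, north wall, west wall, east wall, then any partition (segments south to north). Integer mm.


cube([3000, 200, 3000]);
translate([0, 3800, 0]) cube([3000, 200, 3000]);
translate([0, 200, 0]) cube([200, 3600, 3000]);
translate([2800, 200, 0]) cube([200, 3600, 3000]);


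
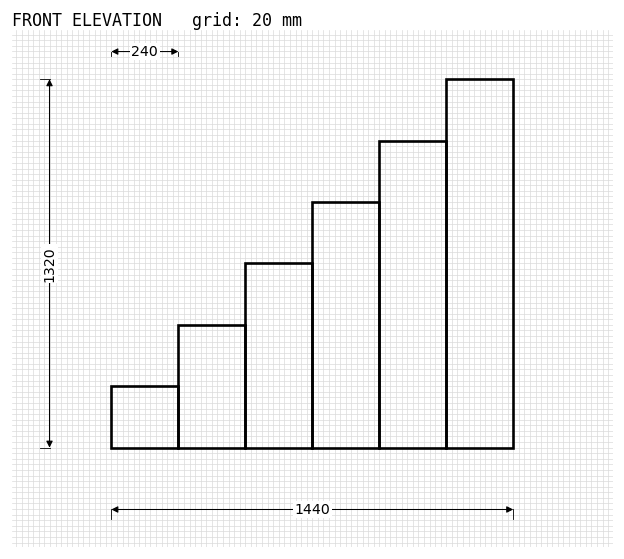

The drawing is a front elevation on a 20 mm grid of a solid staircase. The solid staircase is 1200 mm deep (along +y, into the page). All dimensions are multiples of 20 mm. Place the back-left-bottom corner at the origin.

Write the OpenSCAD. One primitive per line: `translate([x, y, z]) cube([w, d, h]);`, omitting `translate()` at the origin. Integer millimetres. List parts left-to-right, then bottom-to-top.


cube([240, 1200, 220]);
translate([240, 0, 0]) cube([240, 1200, 440]);
translate([480, 0, 0]) cube([240, 1200, 660]);
translate([720, 0, 0]) cube([240, 1200, 880]);
translate([960, 0, 0]) cube([240, 1200, 1100]);
translate([1200, 0, 0]) cube([240, 1200, 1320]);
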